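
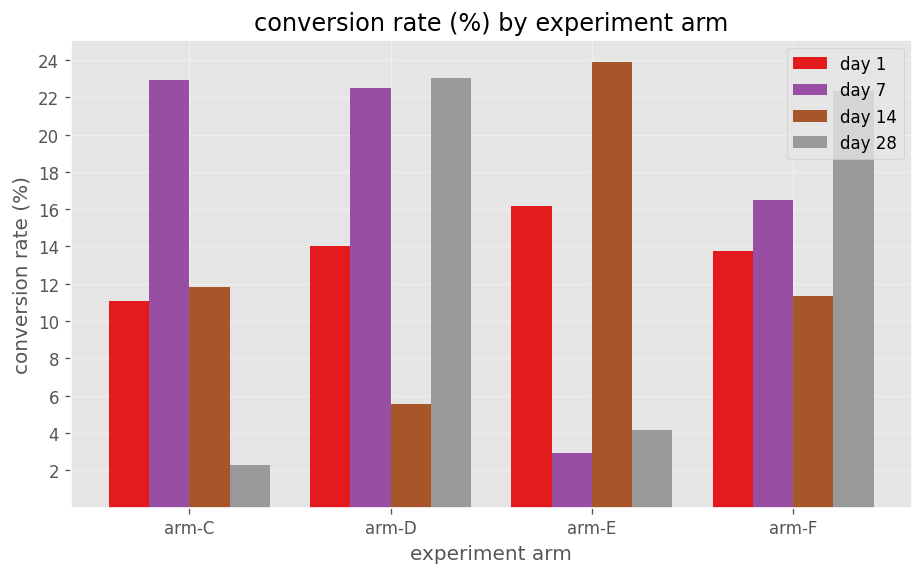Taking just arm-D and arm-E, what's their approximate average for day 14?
(6 + 24) / 2 ≈ 15.

≈ 15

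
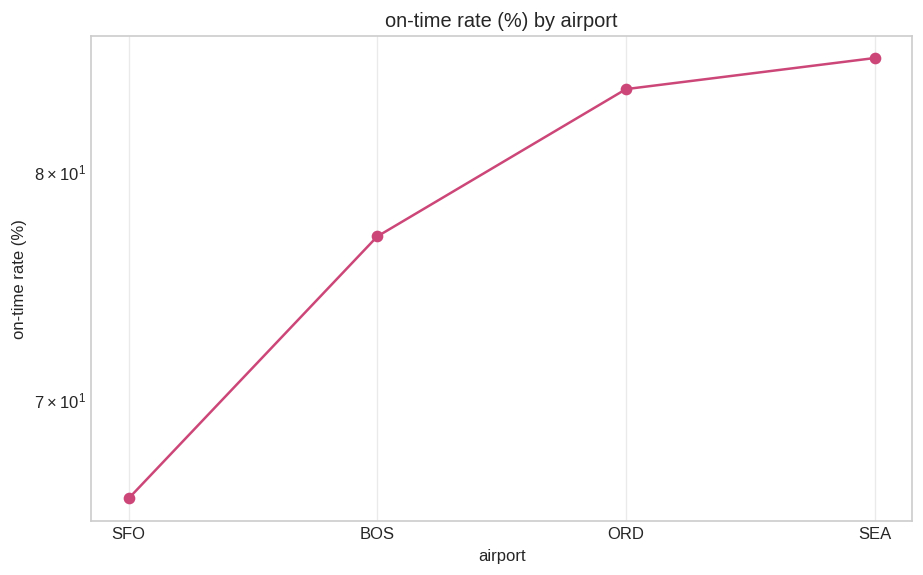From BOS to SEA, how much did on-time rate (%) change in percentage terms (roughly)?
BOS ≈ 76, SEA ≈ 86; (86 − 76) / 76 ≈ +13.2%.

≈ +13.2%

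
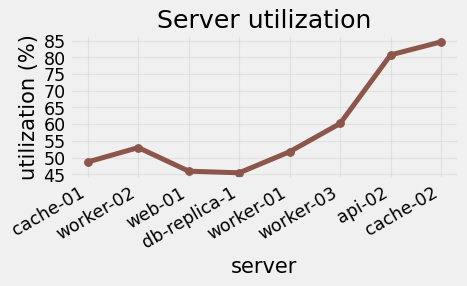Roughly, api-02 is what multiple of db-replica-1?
≈ 1.78×

api-02 ≈ 80, db-replica-1 ≈ 45; 80/45 ≈ 1.78.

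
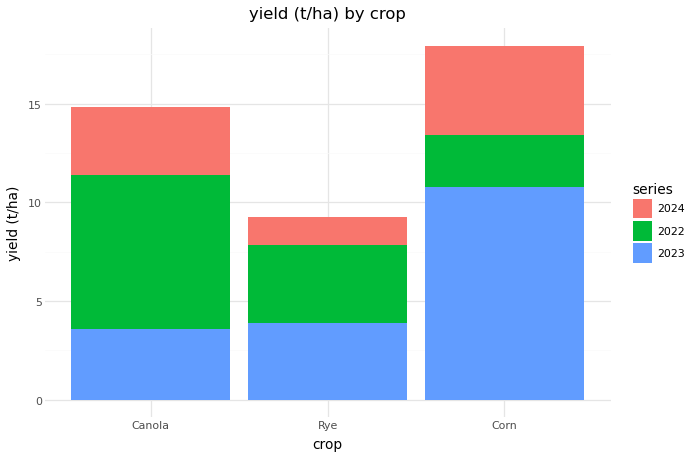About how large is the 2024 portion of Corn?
2024 top ≈ 18, bottom ≈ 14; segment ≈ 4.

≈ 4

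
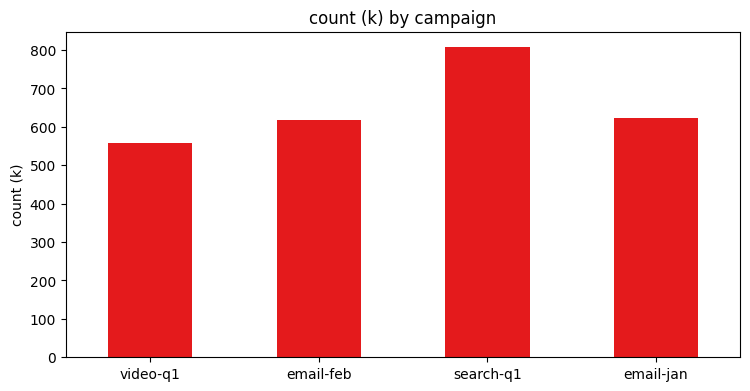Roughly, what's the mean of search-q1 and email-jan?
≈ 700

(800 + 600) / 2 ≈ 700.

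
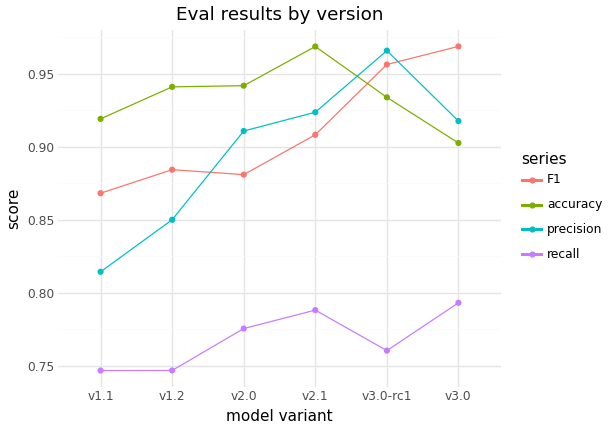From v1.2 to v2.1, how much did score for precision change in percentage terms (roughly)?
v1.2 ≈ 0.84, v2.1 ≈ 0.92; (0.92 − 0.84) / 0.84 ≈ +9.5%.

≈ +9.5%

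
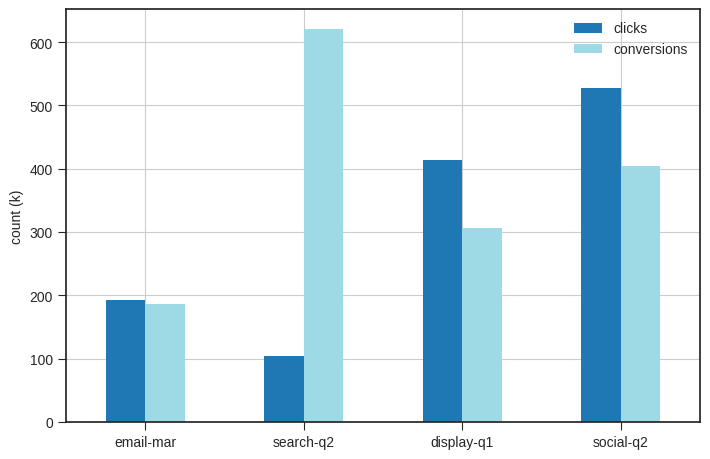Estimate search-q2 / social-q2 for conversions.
≈ 1.5×

search-q2 ≈ 600, social-q2 ≈ 400; 600/400 ≈ 1.5.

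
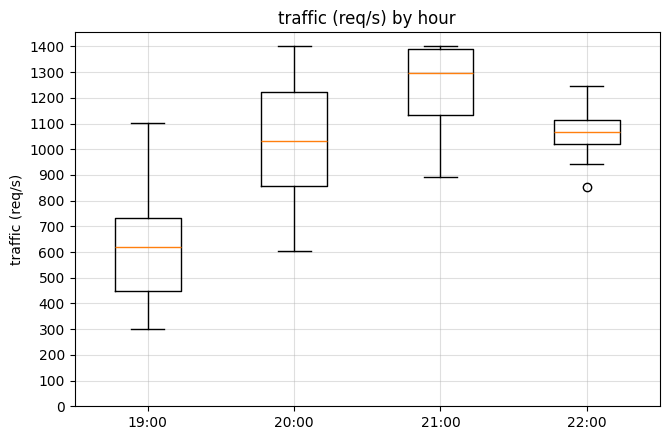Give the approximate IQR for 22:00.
≈ 100

Q3 ≈ 1100, Q1 ≈ 1000; IQR ≈ 100.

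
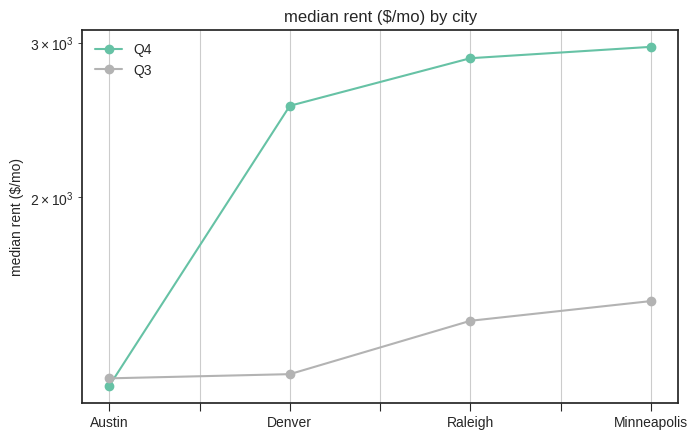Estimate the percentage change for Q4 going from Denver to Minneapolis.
Denver ≈ 2600, Minneapolis ≈ 3000; (3000 − 2600) / 2600 ≈ +15.4%.

≈ +15.4%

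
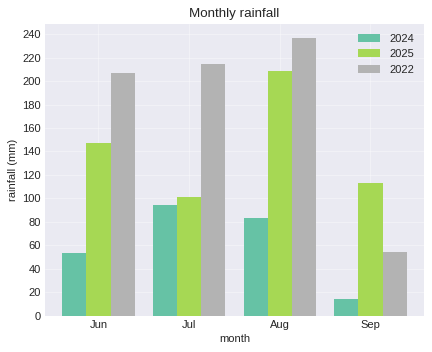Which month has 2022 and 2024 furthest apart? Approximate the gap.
Aug: 2022 ≈ 240, 2024 ≈ 80 → gap ≈ 160. Next-largest (Jun) is only ≈ 140.

Aug, ≈ 160 mm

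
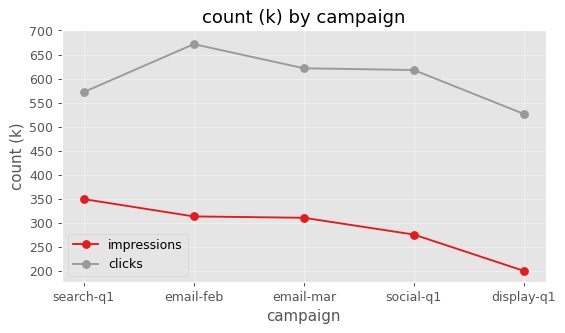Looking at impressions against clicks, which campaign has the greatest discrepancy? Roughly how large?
email-feb, ≈ 350 k

email-feb: impressions ≈ 300, clicks ≈ 650 → gap ≈ 350. Next-largest (social-q1) is only ≈ 300.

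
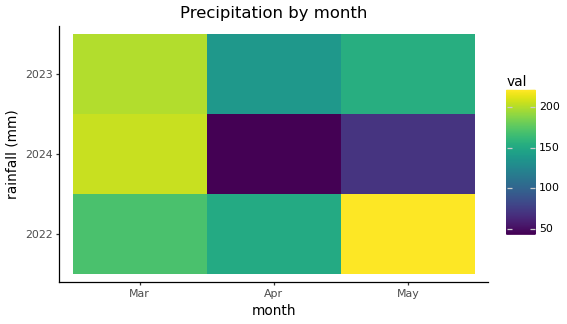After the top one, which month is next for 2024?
Top 3 for 2024: Mar ≈ 200, May ≈ 80, Apr ≈ 40.

May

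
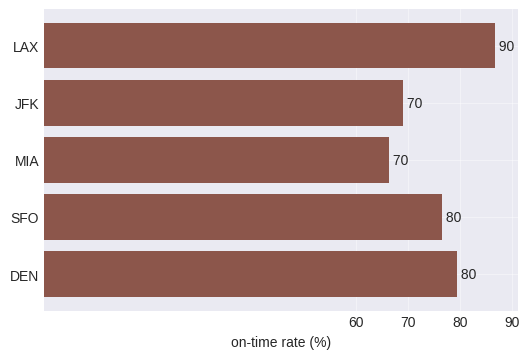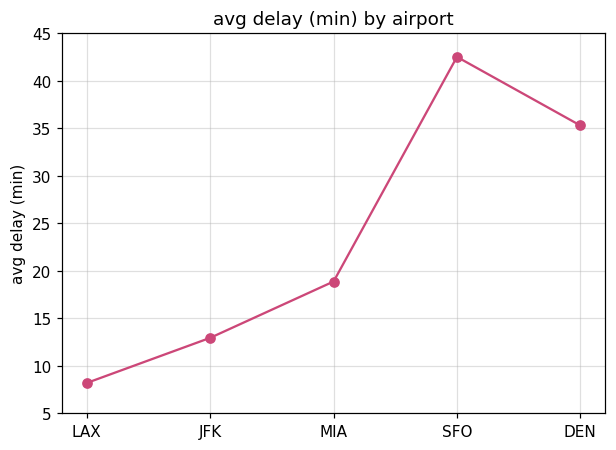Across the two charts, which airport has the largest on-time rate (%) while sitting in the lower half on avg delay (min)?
Chart 2 median avg delay (min) ≈ 20; below-median airports: LAX, JFK. Among those, LAX has the highest on-time rate (%) (≈ 90).

LAX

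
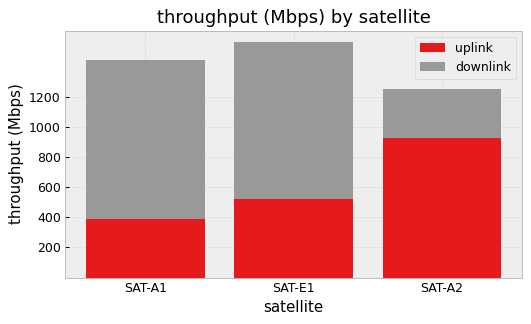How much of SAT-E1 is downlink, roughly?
downlink top ≈ 1600, bottom ≈ 600; segment ≈ 1000.

≈ 1000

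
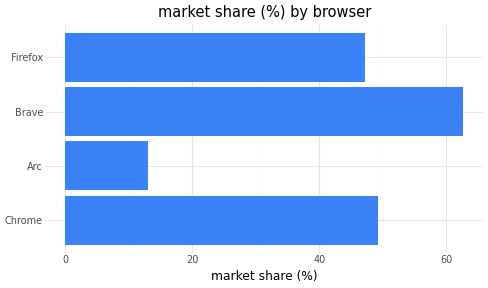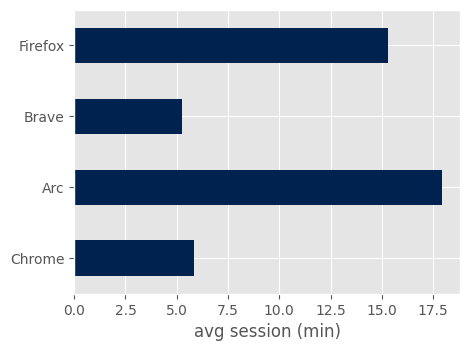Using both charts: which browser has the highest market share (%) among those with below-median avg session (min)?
Chart 2 median avg session (min) ≈ 10; below-median browsers: Chrome, Brave. Among those, Brave has the highest market share (%) (≈ 60).

Brave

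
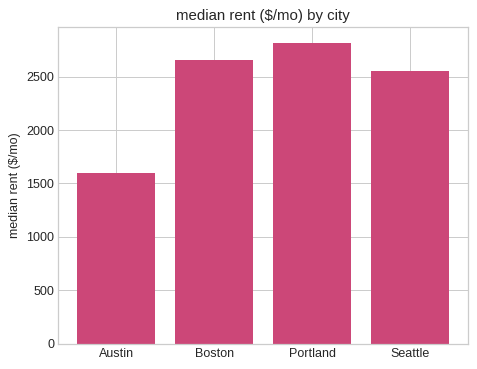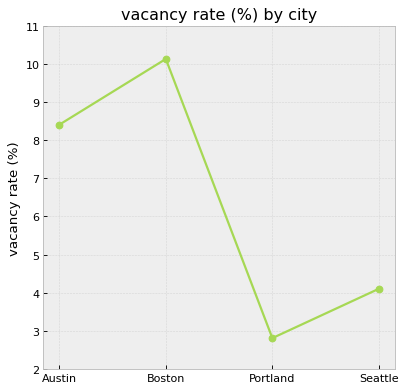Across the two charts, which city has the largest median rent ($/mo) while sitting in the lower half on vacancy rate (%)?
Portland

Chart 2 median vacancy rate (%) ≈ 6; below-median cities: Portland, Seattle. Among those, Portland has the highest median rent ($/mo) (≈ 3000).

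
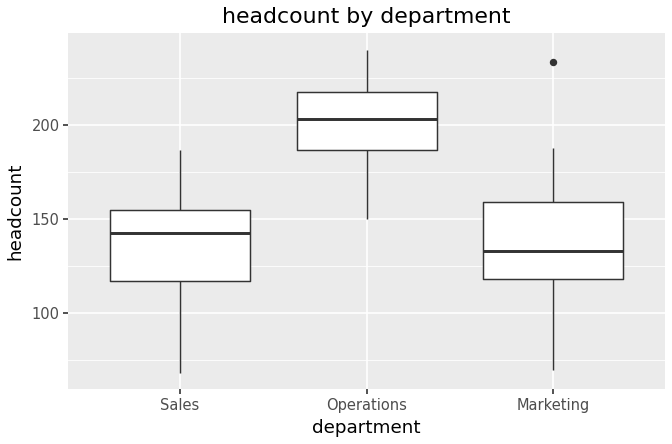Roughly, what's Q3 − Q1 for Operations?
Q3 ≈ 220, Q1 ≈ 190; IQR ≈ 30.

≈ 30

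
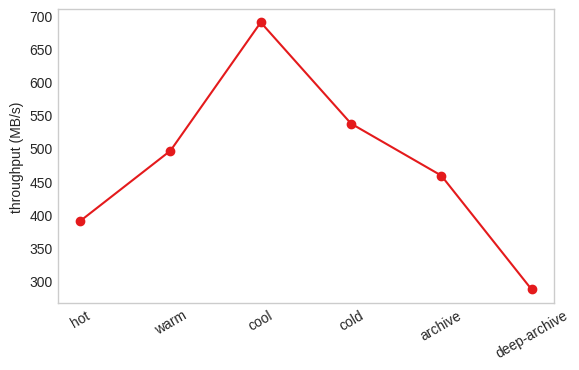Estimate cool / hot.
≈ 1.75×

cool ≈ 700, hot ≈ 400; 700/400 ≈ 1.75.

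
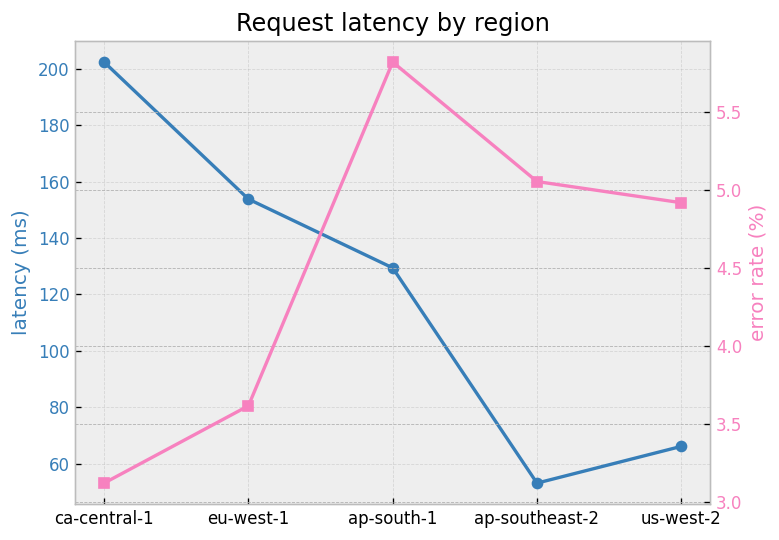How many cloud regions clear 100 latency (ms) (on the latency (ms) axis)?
Above 100: ca-central-1, eu-west-1, ap-south-1.

3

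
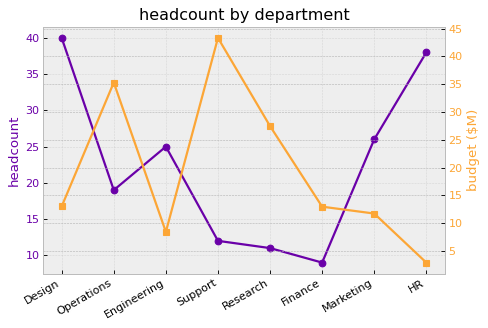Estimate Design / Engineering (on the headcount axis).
≈ 1.6×

Design ≈ 40, Engineering ≈ 25; 40/25 ≈ 1.6.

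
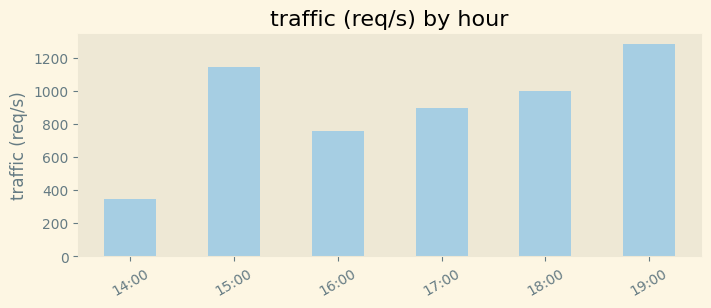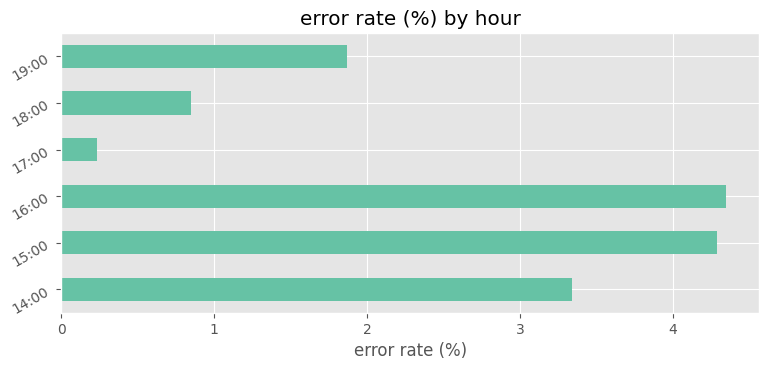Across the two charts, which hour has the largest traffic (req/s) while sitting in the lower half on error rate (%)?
19:00

Chart 2 median error rate (%) ≈ 2.5; below-median hours: 17:00, 18:00, 19:00. Among those, 19:00 has the highest traffic (req/s) (≈ 1200).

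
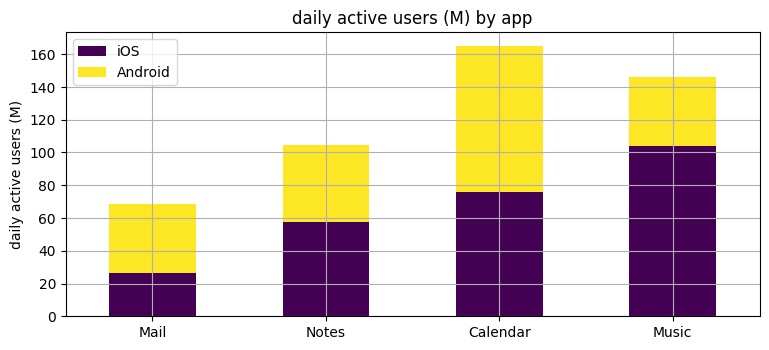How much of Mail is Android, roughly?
≈ 40

Android top ≈ 60, bottom ≈ 20; segment ≈ 40.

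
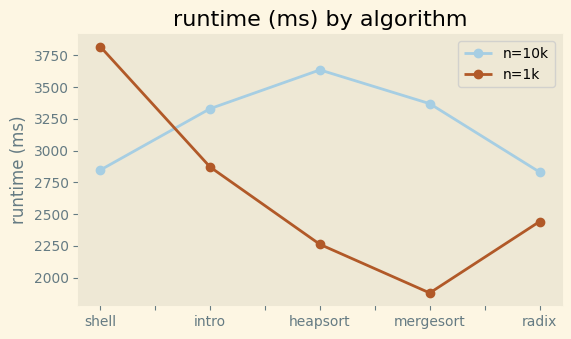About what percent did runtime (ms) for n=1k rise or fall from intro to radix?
intro ≈ 2800, radix ≈ 2400; (2400 − 2800) / 2800 ≈ -14.3%.

≈ -14.3%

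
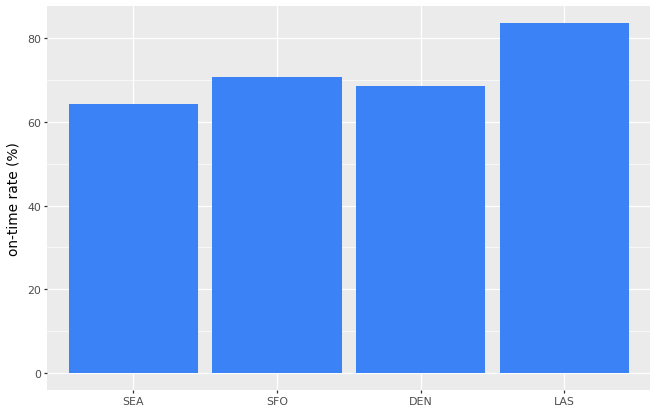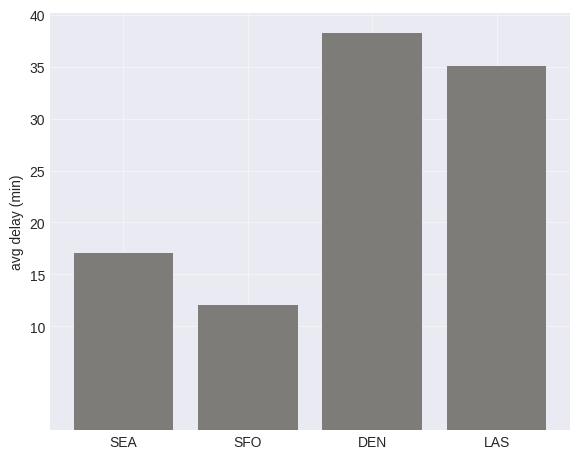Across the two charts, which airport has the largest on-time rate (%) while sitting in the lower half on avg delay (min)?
SFO

Chart 2 median avg delay (min) ≈ 25; below-median airports: SEA, SFO. Among those, SFO has the highest on-time rate (%) (≈ 70).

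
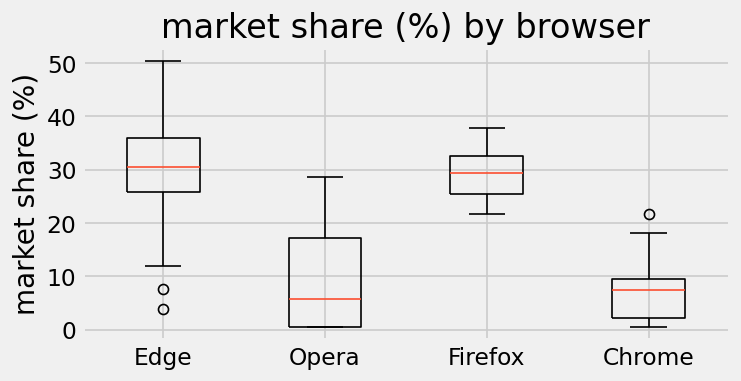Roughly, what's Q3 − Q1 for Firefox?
≈ 6

Q3 ≈ 32, Q1 ≈ 26; IQR ≈ 6.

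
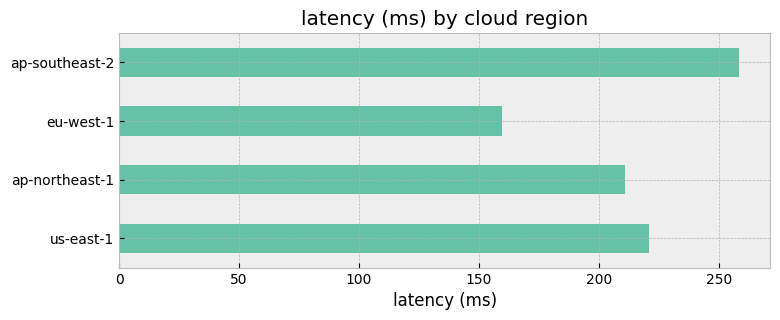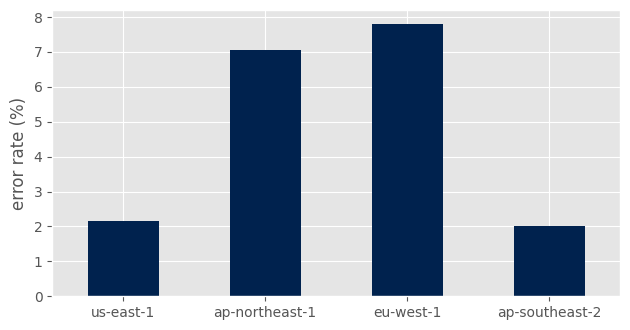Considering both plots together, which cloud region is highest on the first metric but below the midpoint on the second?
ap-southeast-2

Chart 2 median error rate (%) ≈ 5; below-median cloud regions: us-east-1, ap-southeast-2. Among those, ap-southeast-2 has the highest latency (ms) (≈ 250).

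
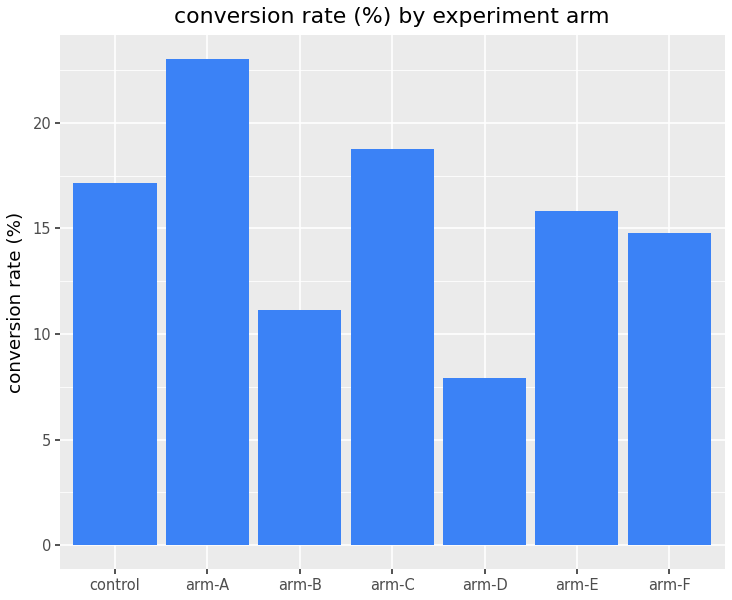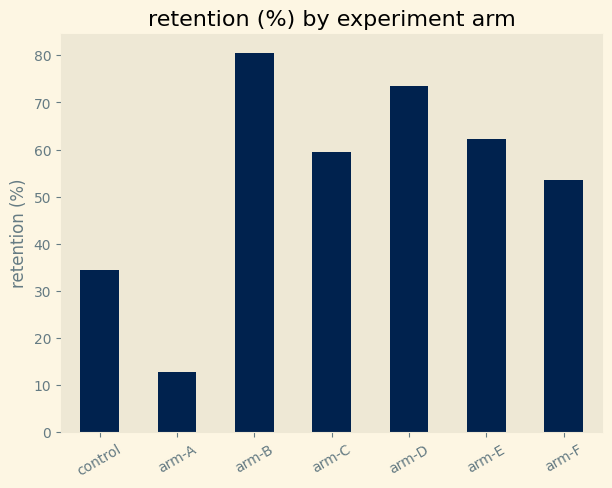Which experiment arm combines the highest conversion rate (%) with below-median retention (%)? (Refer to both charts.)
Chart 2 median retention (%) ≈ 60; below-median experiment arms: control, arm-A, arm-F. Among those, arm-A has the highest conversion rate (%) (≈ 25).

arm-A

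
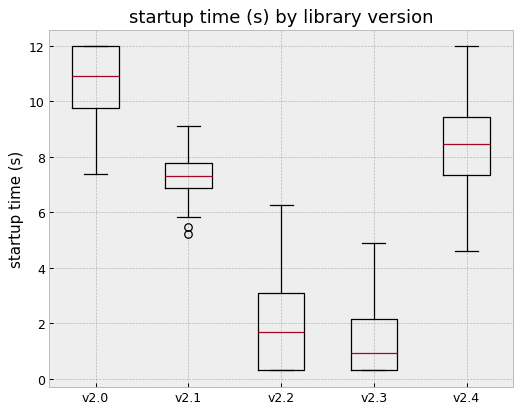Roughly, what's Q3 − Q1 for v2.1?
≈ 1

Q3 ≈ 8, Q1 ≈ 7; IQR ≈ 1.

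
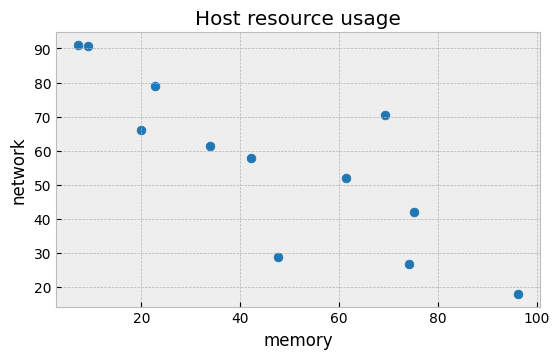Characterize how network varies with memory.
negative, strong

Points are negatively correlated; strong (|r| ≈ 0.8).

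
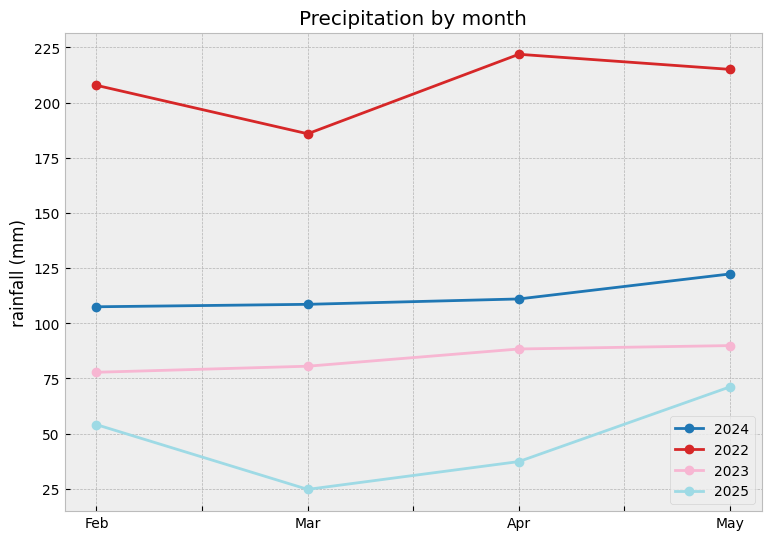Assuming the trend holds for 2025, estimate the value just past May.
Last three: 20, 40, 80 → slope ≈ 30/step → next ≈ 110.

≈ 110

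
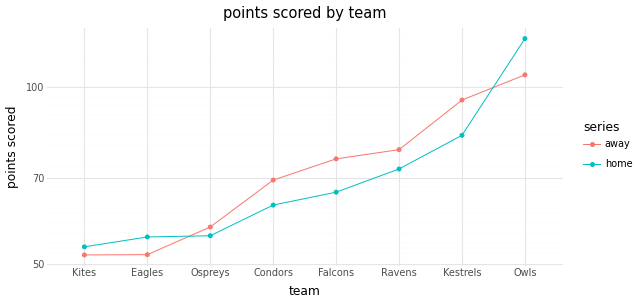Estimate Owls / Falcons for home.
≈ 1.71×

Owls ≈ 120, Falcons ≈ 70; 120/70 ≈ 1.71.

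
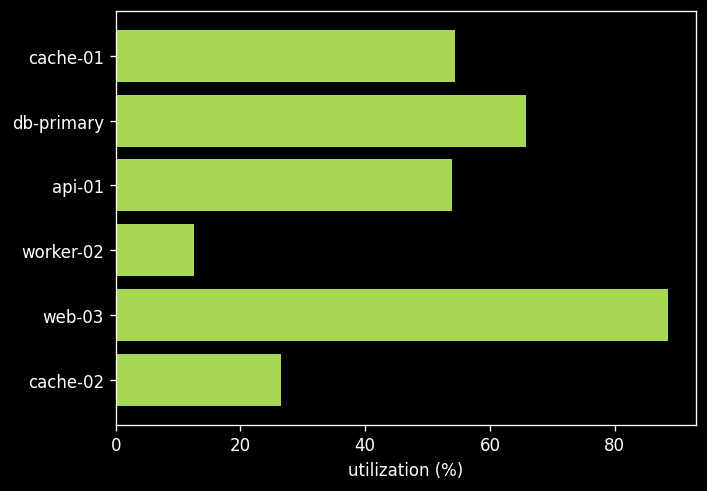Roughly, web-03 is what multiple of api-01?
web-03 ≈ 90, api-01 ≈ 50; 90/50 ≈ 1.8.

≈ 1.8×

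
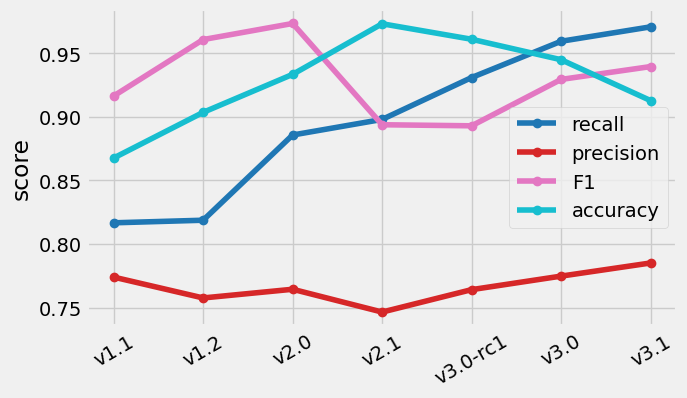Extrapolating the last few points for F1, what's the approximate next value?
Last three: 0.90, 0.92, 0.94 → slope ≈ 0.02/step → next ≈ 0.96.

≈ 0.96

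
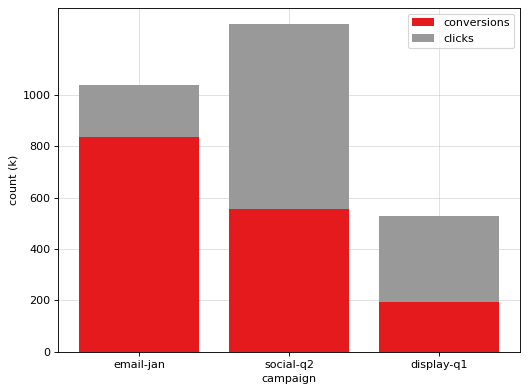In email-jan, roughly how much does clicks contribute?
≈ 200

clicks top ≈ 1000, bottom ≈ 800; segment ≈ 200.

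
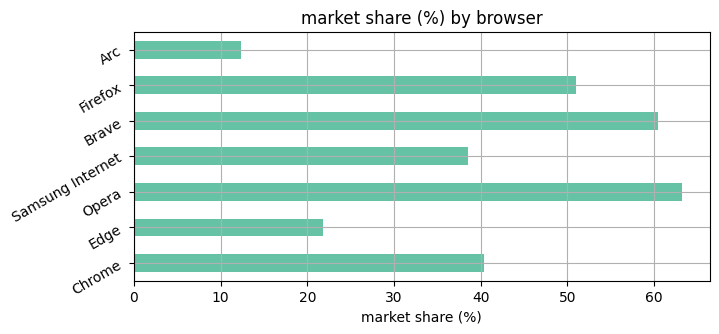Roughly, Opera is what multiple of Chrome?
≈ 1.5×

Opera ≈ 60, Chrome ≈ 40; 60/40 ≈ 1.5.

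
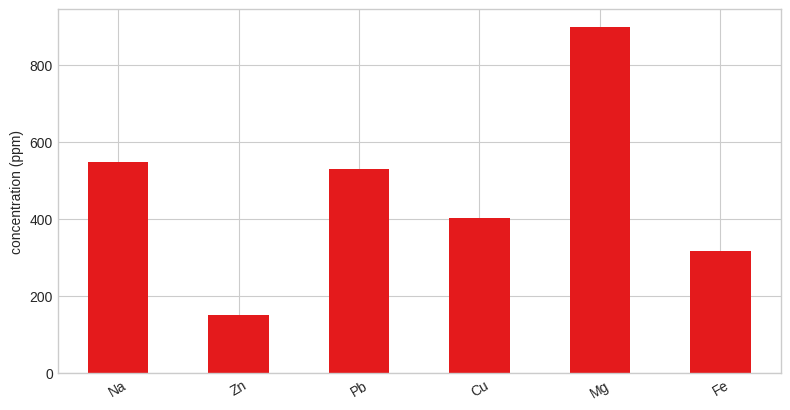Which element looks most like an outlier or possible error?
Mg ≈ 900; the rest sit between ≈ 200 and ≈ 500.

Mg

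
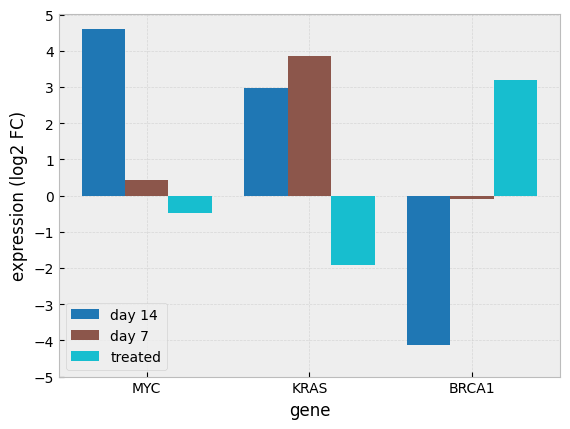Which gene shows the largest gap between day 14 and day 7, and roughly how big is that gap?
MYC, ≈ 5 log2 FC

MYC: day 14 ≈ 5, day 7 ≈ 0 → gap ≈ 5. Next-largest (BRCA1) is only ≈ 4.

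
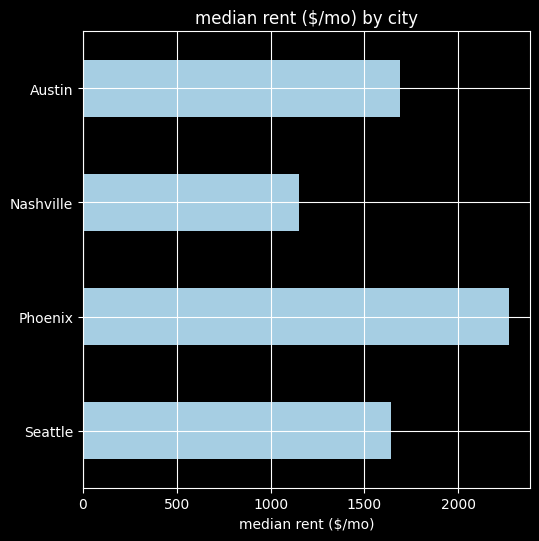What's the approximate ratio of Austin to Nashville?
Austin ≈ 1600, Nashville ≈ 1200; 1600/1200 ≈ 1.33.

≈ 1.33×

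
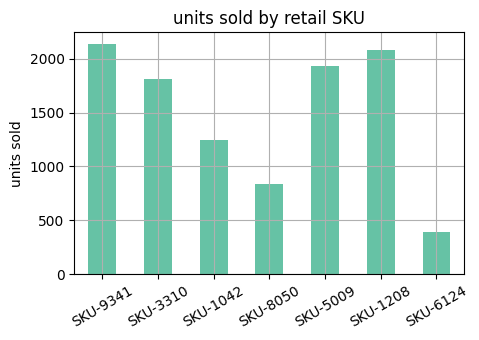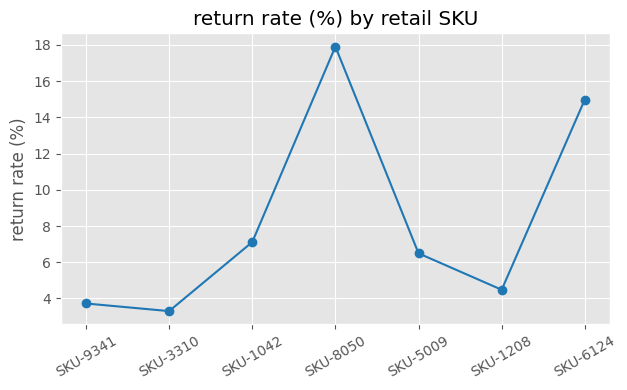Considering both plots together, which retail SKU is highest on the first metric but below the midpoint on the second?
Chart 2 median return rate (%) ≈ 6; below-median retail SKUs: SKU-9341, SKU-3310, SKU-1208. Among those, SKU-9341 has the highest units sold (≈ 2200).

SKU-9341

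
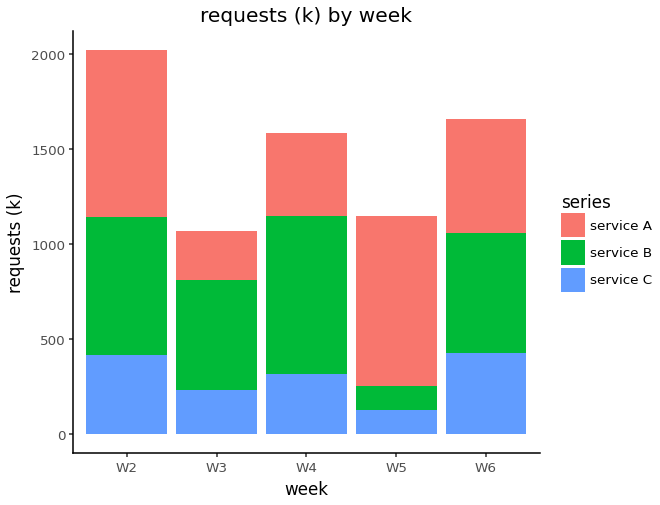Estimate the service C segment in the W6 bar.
≈ 400

service C top ≈ 400, bottom ≈ 0; segment ≈ 400.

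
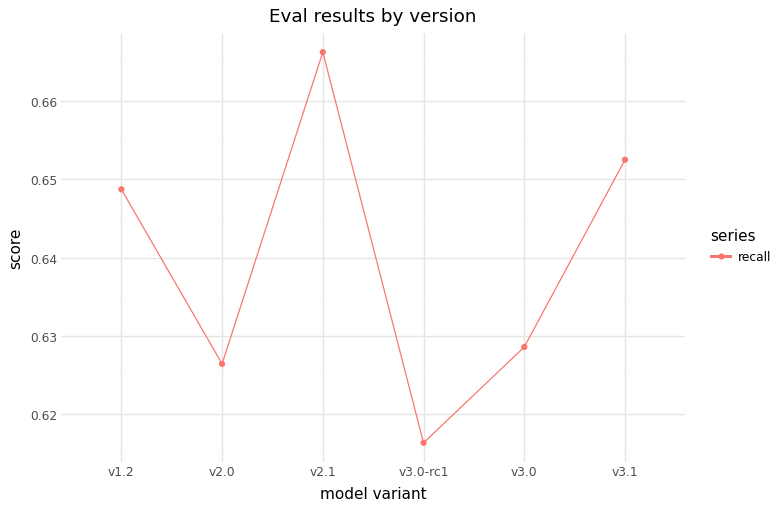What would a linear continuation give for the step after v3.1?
≈ 0.665

Last three: 0.62, 0.63, 0.65 → slope ≈ 0.015/step → next ≈ 0.665.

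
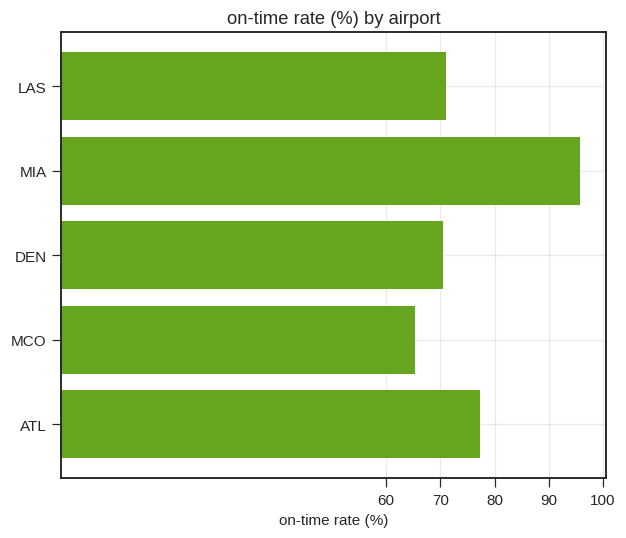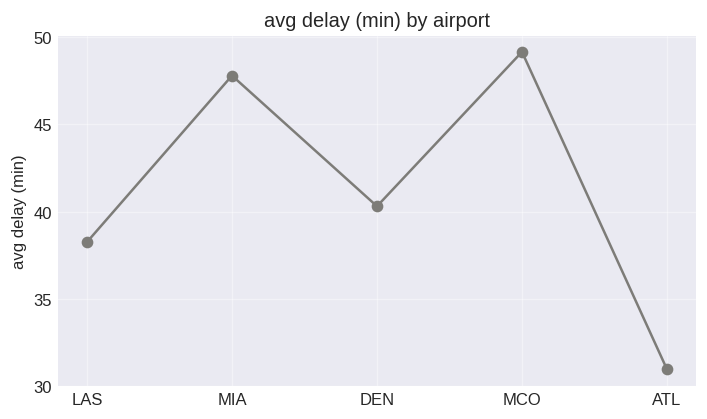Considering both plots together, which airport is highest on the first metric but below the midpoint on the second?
ATL

Chart 2 median avg delay (min) ≈ 40; below-median airports: LAS, ATL. Among those, ATL has the highest on-time rate (%) (≈ 80).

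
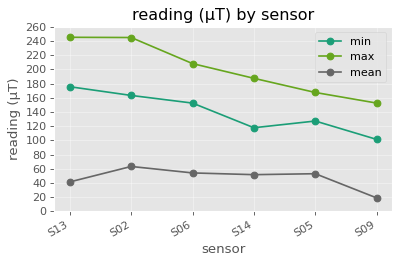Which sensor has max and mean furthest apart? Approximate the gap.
S13: max ≈ 240, mean ≈ 40 → gap ≈ 200. Next-largest (S02) is only ≈ 180.

S13, ≈ 200 µT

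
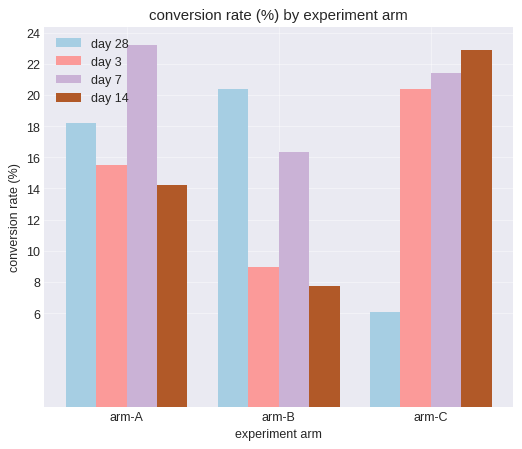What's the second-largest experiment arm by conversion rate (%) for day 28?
arm-A

Top 3 for day 28: arm-B ≈ 20, arm-A ≈ 18, arm-C ≈ 6.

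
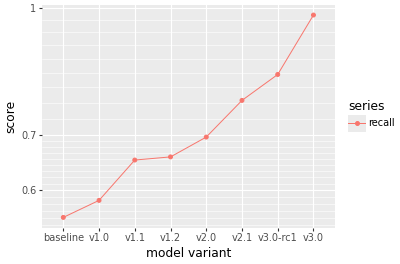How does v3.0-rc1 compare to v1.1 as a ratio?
v3.0-rc1 ≈ 0.85, v1.1 ≈ 0.65; 0.85/0.65 ≈ 1.31.

≈ 1.31×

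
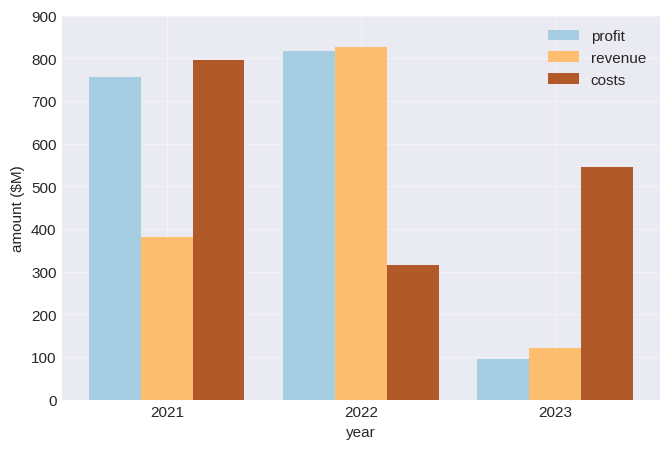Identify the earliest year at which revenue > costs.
2021: revenue ≈ 400 vs costs ≈ 800 (not yet); 2022: revenue ≈ 800 vs costs ≈ 300 (first crossover).

2022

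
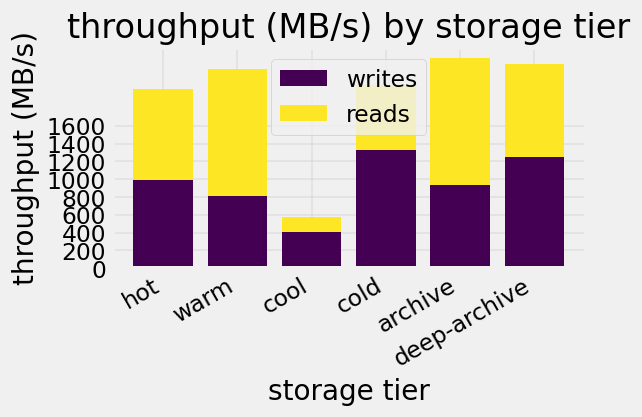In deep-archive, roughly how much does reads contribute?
reads top ≈ 2200, bottom ≈ 1200; segment ≈ 1000.

≈ 1000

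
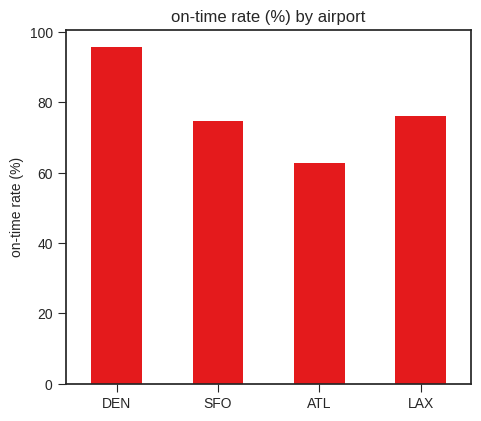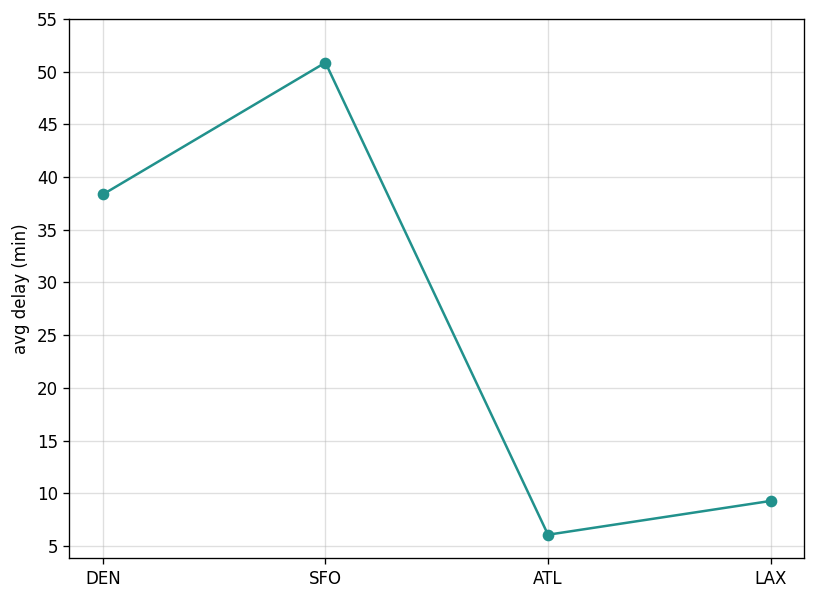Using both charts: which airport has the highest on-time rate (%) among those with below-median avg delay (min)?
Chart 2 median avg delay (min) ≈ 25; below-median airports: ATL, LAX. Among those, LAX has the highest on-time rate (%) (≈ 80).

LAX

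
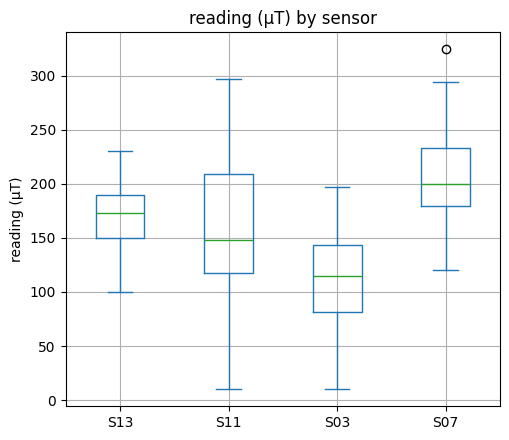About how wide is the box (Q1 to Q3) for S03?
Q3 ≈ 140, Q1 ≈ 80; IQR ≈ 60.

≈ 60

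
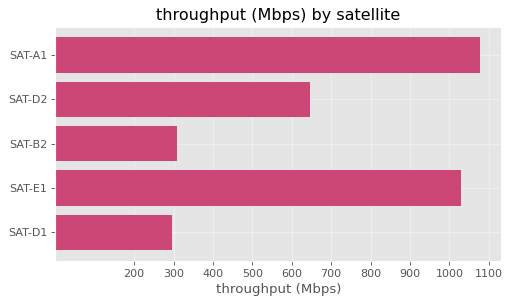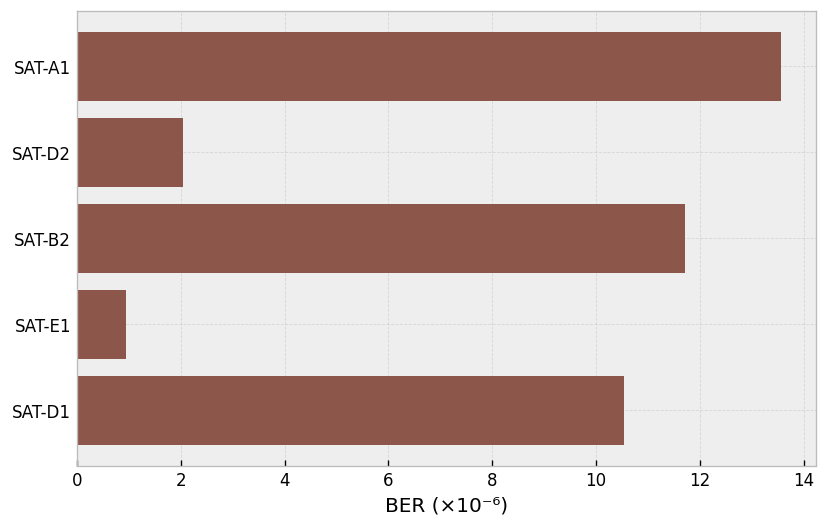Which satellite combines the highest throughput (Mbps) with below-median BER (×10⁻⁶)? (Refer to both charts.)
SAT-E1

Chart 2 median BER (×10⁻⁶) ≈ 10; below-median satellites: SAT-D2, SAT-E1. Among those, SAT-E1 has the highest throughput (Mbps) (≈ 1000).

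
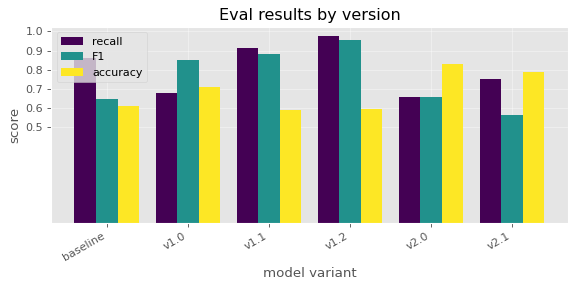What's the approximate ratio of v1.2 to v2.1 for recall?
≈ 1.25×

v1.2 ≈ 1.0, v2.1 ≈ 0.8; 1.0/0.8 ≈ 1.25.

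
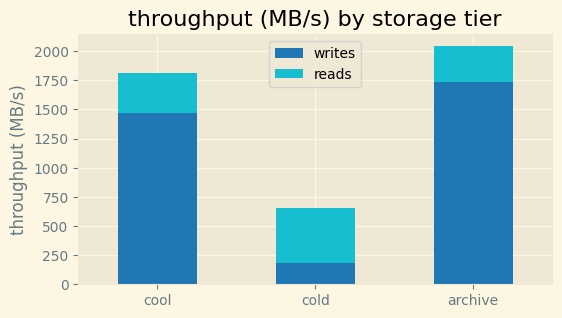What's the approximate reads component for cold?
≈ 400

reads top ≈ 600, bottom ≈ 200; segment ≈ 400.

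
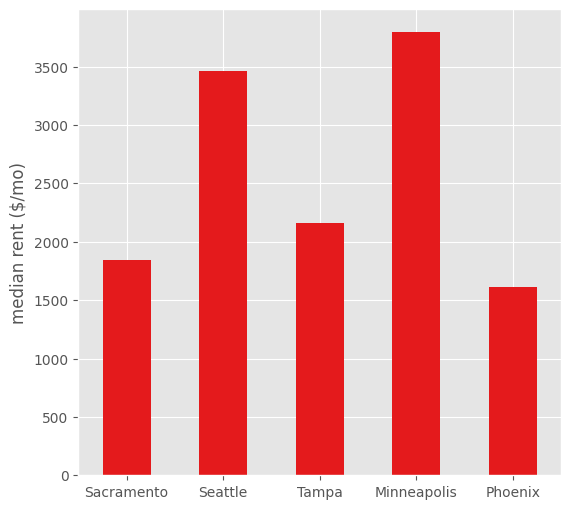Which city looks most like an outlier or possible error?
Minneapolis ≈ 4000; the rest sit between ≈ 1500 and ≈ 3500.

Minneapolis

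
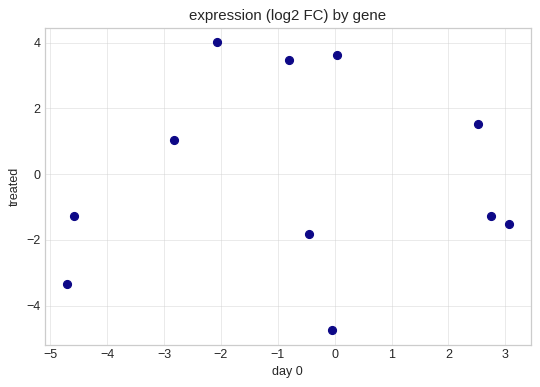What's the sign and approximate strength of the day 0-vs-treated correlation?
Points are roughly uncorrelated; weak (|r| ≈ 0.1).

no clear correlation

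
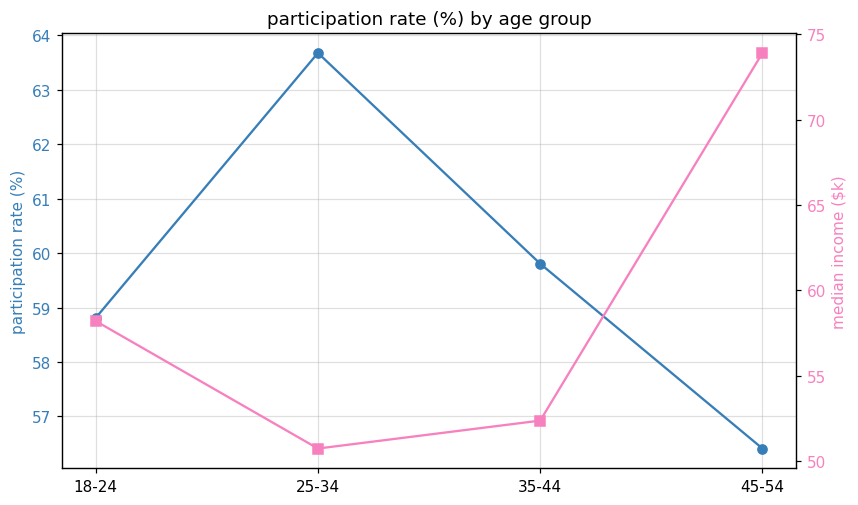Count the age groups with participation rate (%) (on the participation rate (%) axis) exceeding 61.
Above 61: 25-34.

1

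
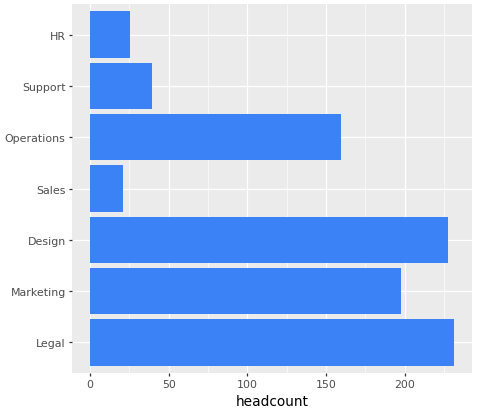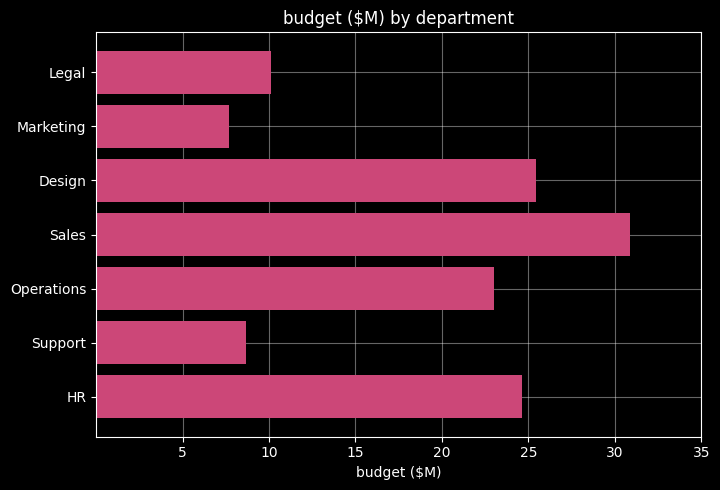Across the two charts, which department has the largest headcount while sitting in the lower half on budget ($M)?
Legal

Chart 2 median budget ($M) ≈ 25; below-median departments: Legal, Marketing, Support. Among those, Legal has the highest headcount (≈ 225).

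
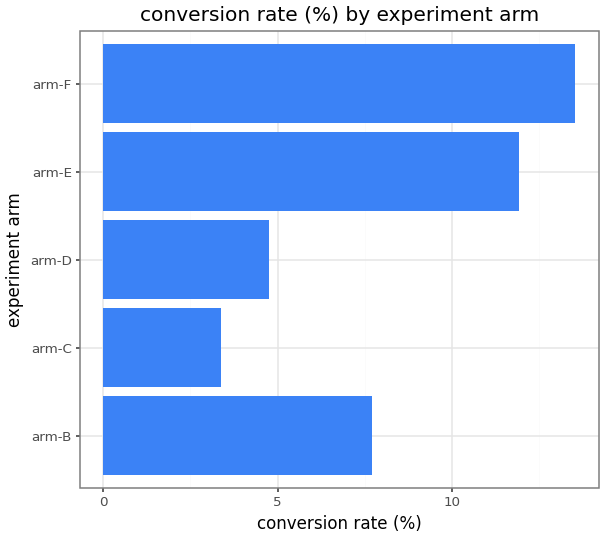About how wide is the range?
Max arm-F ≈ 14, min arm-C ≈ 4; range ≈ 10.

≈ 10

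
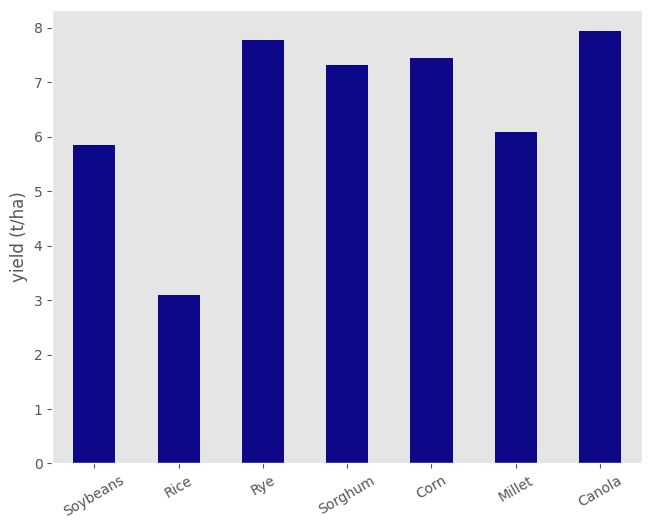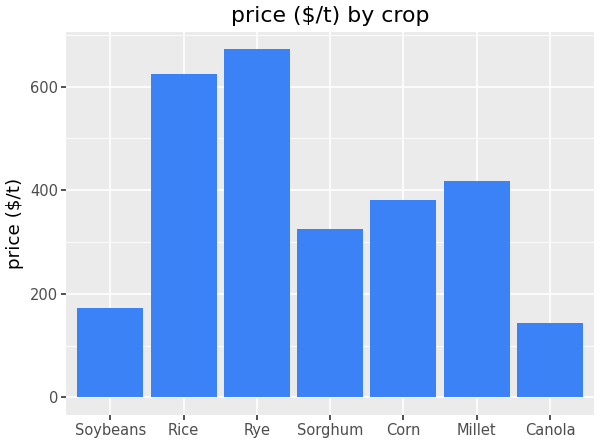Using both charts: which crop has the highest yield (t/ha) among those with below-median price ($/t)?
Chart 2 median price ($/t) ≈ 400; below-median crops: Soybeans, Sorghum, Canola. Among those, Canola has the highest yield (t/ha) (≈ 8).

Canola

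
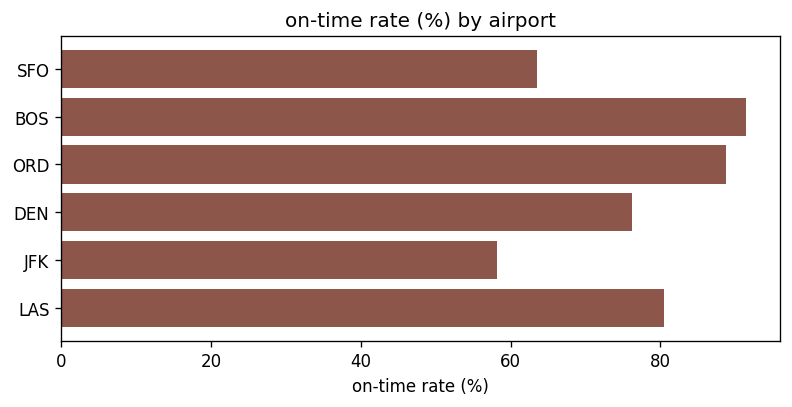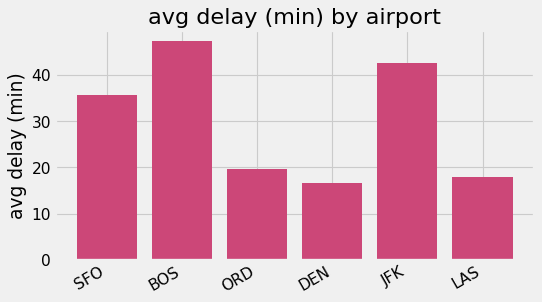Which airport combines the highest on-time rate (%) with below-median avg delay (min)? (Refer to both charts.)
Chart 2 median avg delay (min) ≈ 30; below-median airports: ORD, DEN, LAS. Among those, ORD has the highest on-time rate (%) (≈ 90).

ORD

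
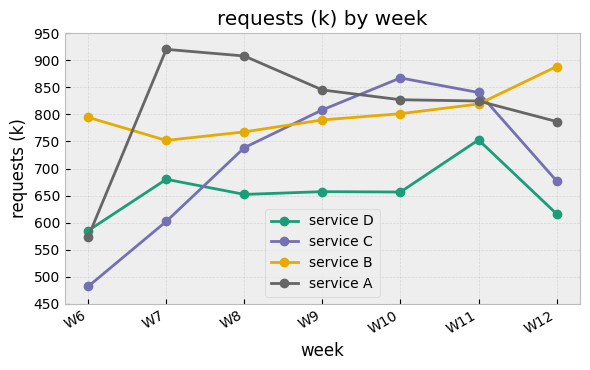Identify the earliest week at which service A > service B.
W7

W6: service A ≈ 550 vs service B ≈ 800 (not yet); W7: service A ≈ 900 vs service B ≈ 750 (first crossover).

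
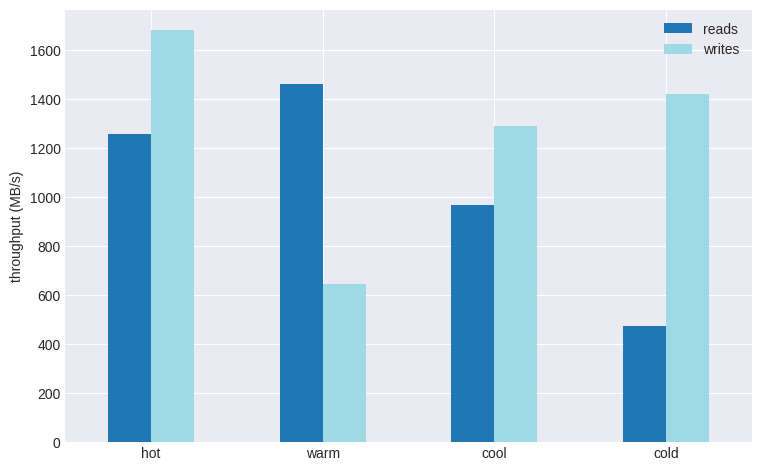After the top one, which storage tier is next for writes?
cold

Top 3 for writes: hot ≈ 1600, cold ≈ 1400, cool ≈ 1200.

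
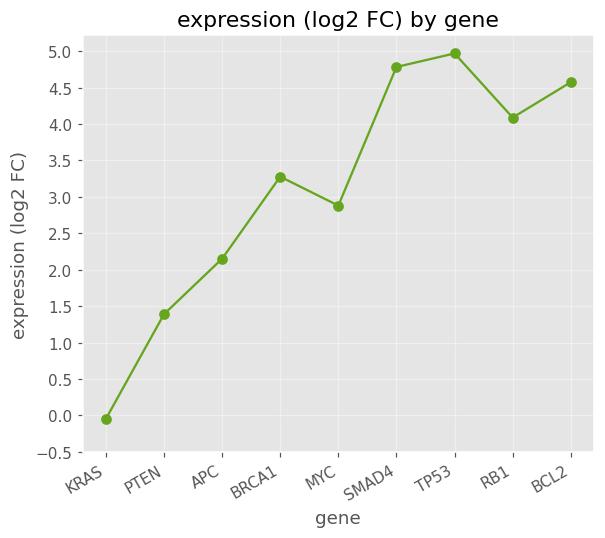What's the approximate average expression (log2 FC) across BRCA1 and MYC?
(3.5 + 3.0) / 2 ≈ 3.25.

≈ 3.25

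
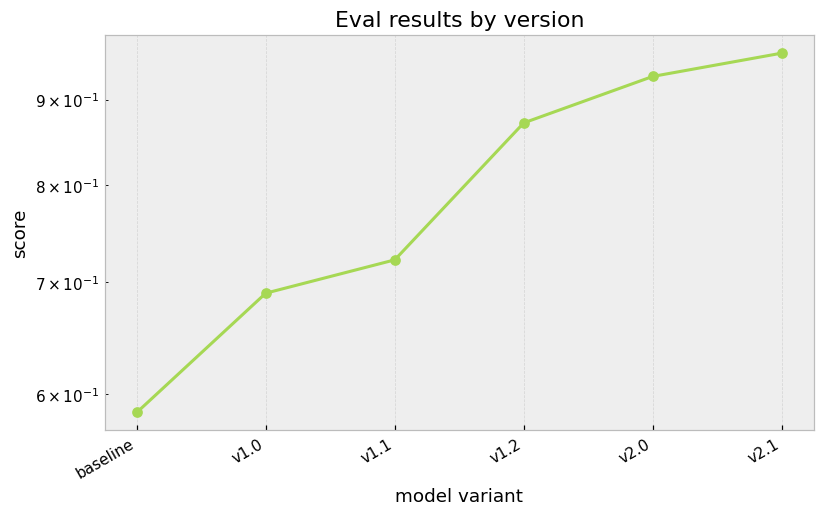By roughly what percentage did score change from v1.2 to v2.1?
v1.2 ≈ 0.85, v2.1 ≈ 0.95; (0.95 − 0.85) / 0.85 ≈ +11.8%.

≈ +11.8%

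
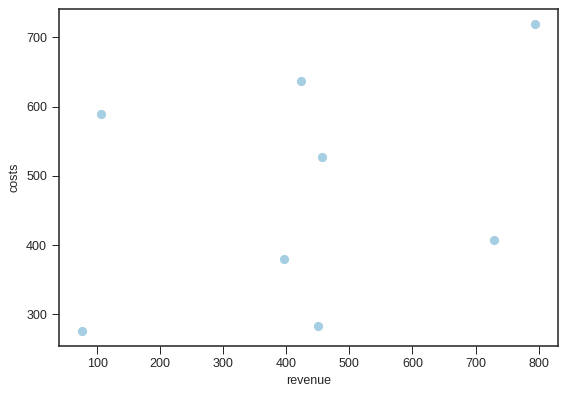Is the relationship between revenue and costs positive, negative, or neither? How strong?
Points are positively correlated; weak (|r| ≈ 0.3).

positive, weak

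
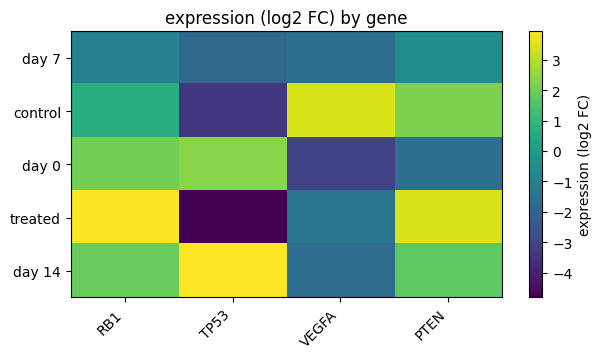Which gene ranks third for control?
RB1

Top 4 for control: VEGFA ≈ 3, PTEN ≈ 2, RB1 ≈ 1, TP53 ≈ -3.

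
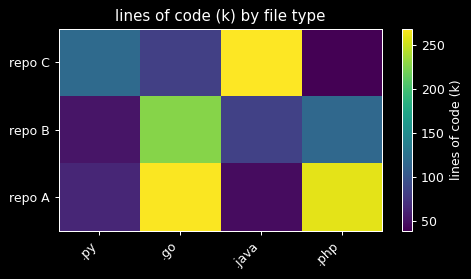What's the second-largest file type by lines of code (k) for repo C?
Top 3 for repo C: .java ≈ 260, .py ≈ 120, .go ≈ 80.

.py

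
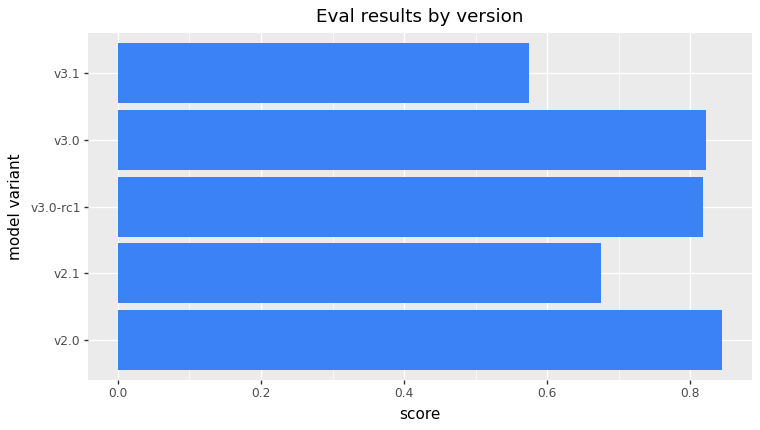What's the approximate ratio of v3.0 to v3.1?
≈ 1.33×

v3.0 ≈ 0.8, v3.1 ≈ 0.6; 0.8/0.6 ≈ 1.33.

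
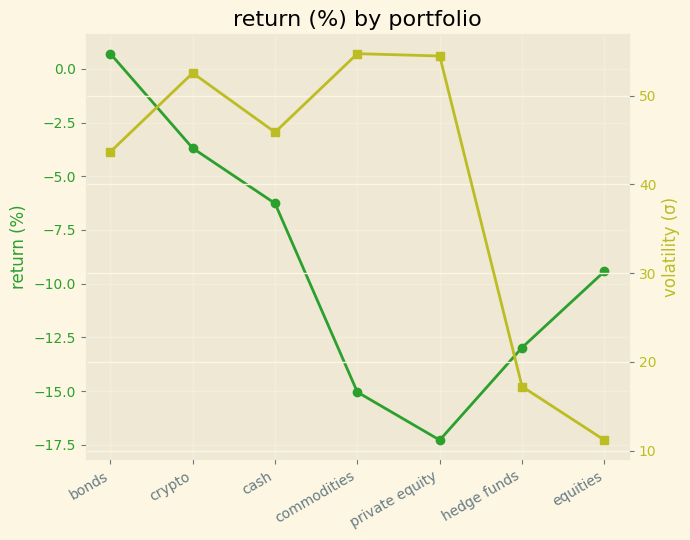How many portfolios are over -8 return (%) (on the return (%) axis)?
3

Above -8: bonds, crypto, cash.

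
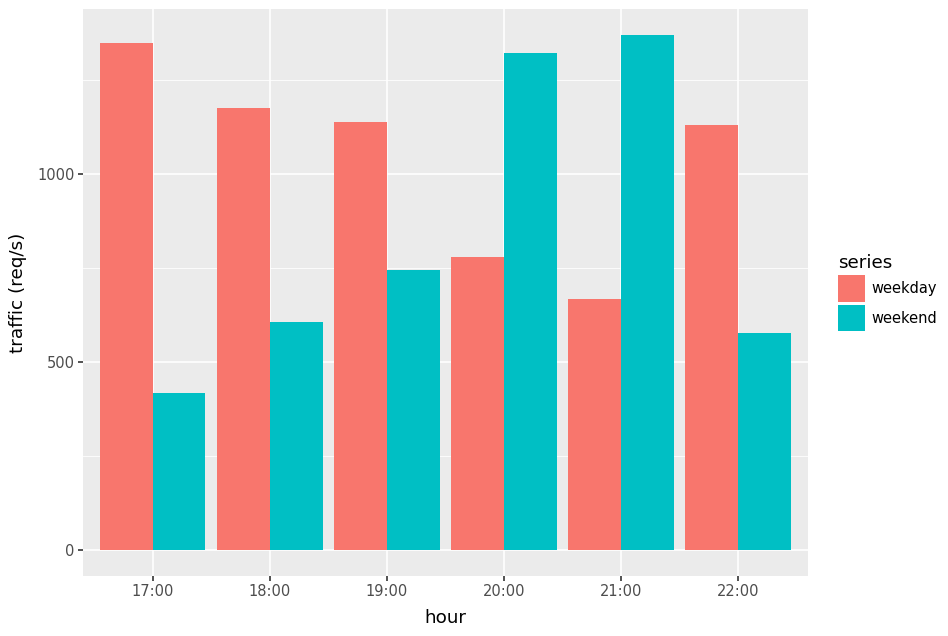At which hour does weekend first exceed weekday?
19:00: weekend ≈ 800 vs weekday ≈ 1200 (not yet); 20:00: weekend ≈ 1400 vs weekday ≈ 800 (first crossover).

20:00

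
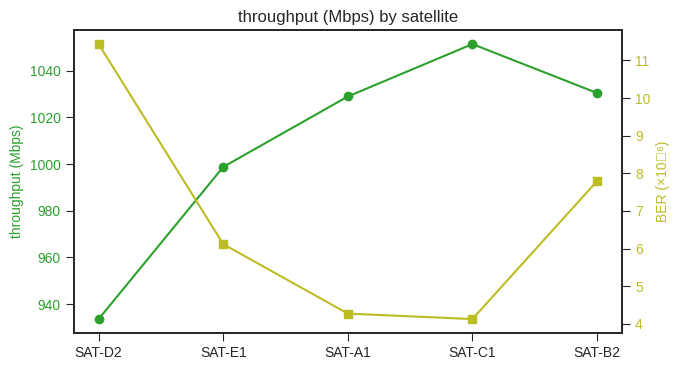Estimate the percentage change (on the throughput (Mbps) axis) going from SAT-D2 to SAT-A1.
≈ +10.8%

SAT-D2 ≈ 930, SAT-A1 ≈ 1030; (1030 − 930) / 930 ≈ +10.8%.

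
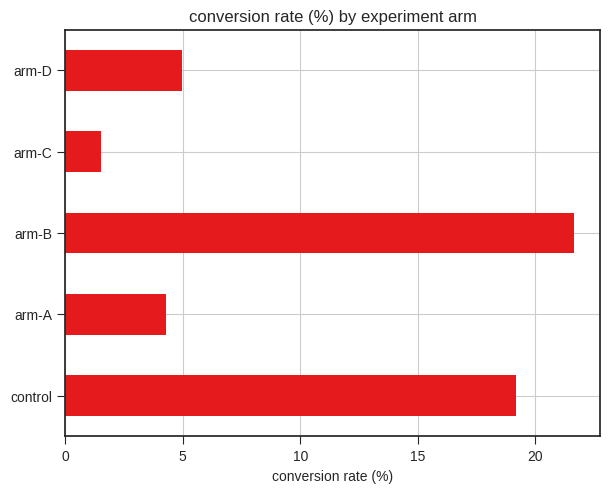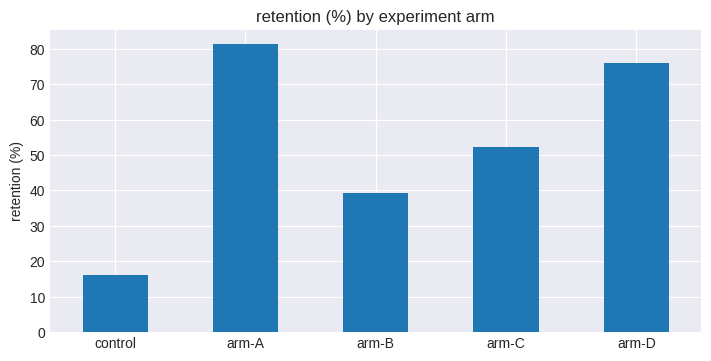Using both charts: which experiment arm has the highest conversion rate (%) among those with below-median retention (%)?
arm-B

Chart 2 median retention (%) ≈ 50; below-median experiment arms: control, arm-B. Among those, arm-B has the highest conversion rate (%) (≈ 22).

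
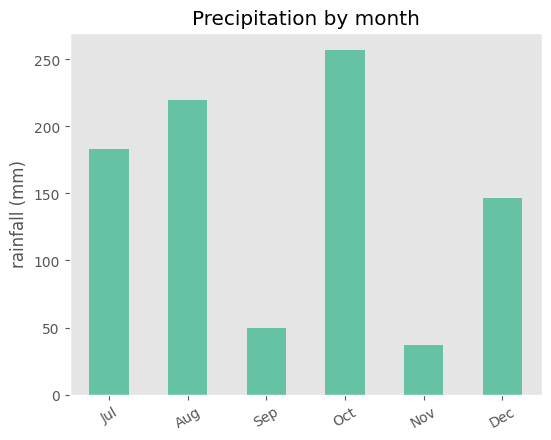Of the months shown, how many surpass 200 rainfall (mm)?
2

Above 200: Aug, Oct.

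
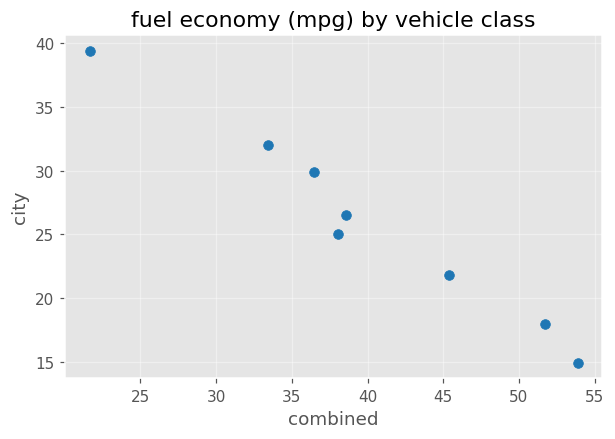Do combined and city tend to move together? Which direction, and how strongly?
Points are negatively correlated; strong (|r| ≈ 1.0).

negative, strong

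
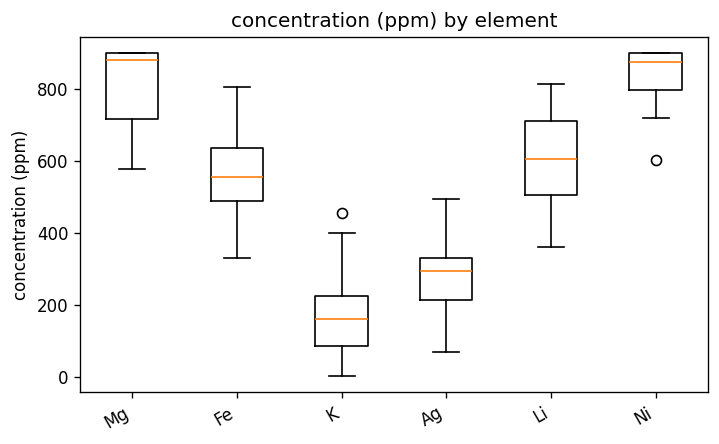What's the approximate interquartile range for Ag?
Q3 ≈ 300, Q1 ≈ 200; IQR ≈ 100.

≈ 100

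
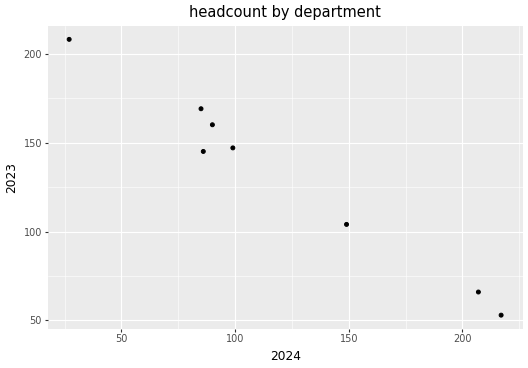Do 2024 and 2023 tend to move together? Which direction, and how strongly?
Points are negatively correlated; strong (|r| ≈ 1.0).

negative, strong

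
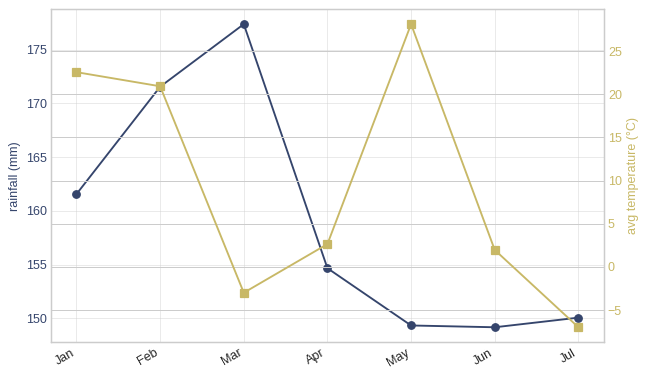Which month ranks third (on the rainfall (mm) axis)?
Top 4 (on the rainfall (mm) axis): Mar ≈ 175, Feb ≈ 170, Jan ≈ 160, Apr ≈ 155.

Jan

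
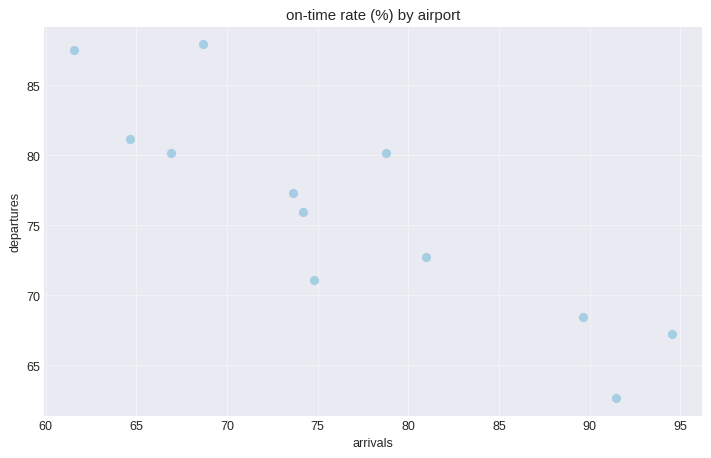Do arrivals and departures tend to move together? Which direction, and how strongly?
negative, strong

Points are negatively correlated; strong (|r| ≈ 0.9).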